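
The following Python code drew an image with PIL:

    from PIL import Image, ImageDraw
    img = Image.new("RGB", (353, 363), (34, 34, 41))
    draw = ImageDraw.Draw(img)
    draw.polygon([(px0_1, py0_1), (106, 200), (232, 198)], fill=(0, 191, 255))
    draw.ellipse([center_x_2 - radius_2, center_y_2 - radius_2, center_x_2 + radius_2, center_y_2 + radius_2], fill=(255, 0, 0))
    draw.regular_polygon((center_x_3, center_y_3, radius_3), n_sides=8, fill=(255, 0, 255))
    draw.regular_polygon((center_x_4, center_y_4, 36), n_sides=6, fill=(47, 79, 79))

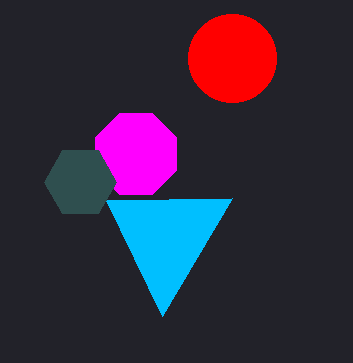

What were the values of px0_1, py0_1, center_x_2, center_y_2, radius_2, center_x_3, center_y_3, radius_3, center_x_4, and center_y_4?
px0_1 = 162; py0_1 = 316; center_x_2 = 232; center_y_2 = 58; radius_2 = 44; center_x_3 = 136; center_y_3 = 154; radius_3 = 44; center_x_4 = 80; center_y_4 = 182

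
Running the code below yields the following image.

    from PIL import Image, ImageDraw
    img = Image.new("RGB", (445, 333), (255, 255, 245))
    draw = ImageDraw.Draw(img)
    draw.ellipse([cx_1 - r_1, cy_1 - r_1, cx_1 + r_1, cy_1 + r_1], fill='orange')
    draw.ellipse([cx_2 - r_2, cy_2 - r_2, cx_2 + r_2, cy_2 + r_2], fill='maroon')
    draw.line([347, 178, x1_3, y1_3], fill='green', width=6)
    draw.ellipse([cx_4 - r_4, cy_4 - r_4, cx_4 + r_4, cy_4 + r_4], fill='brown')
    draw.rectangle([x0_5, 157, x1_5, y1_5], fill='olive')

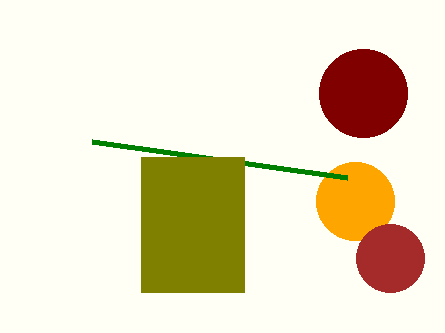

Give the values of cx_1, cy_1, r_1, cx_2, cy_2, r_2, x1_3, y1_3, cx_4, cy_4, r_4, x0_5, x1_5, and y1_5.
cx_1 = 355, cy_1 = 201, r_1 = 39, cx_2 = 363, cy_2 = 93, r_2 = 44, x1_3 = 92, y1_3 = 142, cx_4 = 390, cy_4 = 258, r_4 = 34, x0_5 = 141, x1_5 = 244, y1_5 = 292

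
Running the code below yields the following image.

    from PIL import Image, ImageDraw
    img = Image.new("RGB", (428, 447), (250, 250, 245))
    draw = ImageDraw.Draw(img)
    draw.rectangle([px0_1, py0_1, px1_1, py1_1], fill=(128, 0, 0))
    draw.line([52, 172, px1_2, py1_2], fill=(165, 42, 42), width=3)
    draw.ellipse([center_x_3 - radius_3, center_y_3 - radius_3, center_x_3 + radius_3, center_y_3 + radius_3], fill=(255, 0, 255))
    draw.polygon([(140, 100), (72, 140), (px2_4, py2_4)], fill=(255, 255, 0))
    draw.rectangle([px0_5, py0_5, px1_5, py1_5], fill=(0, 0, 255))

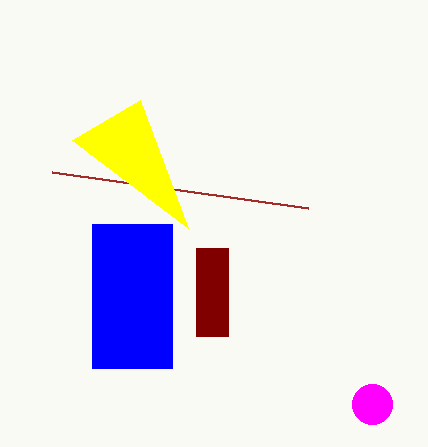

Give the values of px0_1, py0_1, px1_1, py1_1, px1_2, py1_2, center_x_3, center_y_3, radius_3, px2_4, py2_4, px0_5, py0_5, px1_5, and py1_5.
px0_1 = 196, py0_1 = 248, px1_1 = 228, py1_1 = 336, px1_2 = 308, py1_2 = 208, center_x_3 = 372, center_y_3 = 404, radius_3 = 20, px2_4 = 188, py2_4 = 228, px0_5 = 92, py0_5 = 224, px1_5 = 172, py1_5 = 368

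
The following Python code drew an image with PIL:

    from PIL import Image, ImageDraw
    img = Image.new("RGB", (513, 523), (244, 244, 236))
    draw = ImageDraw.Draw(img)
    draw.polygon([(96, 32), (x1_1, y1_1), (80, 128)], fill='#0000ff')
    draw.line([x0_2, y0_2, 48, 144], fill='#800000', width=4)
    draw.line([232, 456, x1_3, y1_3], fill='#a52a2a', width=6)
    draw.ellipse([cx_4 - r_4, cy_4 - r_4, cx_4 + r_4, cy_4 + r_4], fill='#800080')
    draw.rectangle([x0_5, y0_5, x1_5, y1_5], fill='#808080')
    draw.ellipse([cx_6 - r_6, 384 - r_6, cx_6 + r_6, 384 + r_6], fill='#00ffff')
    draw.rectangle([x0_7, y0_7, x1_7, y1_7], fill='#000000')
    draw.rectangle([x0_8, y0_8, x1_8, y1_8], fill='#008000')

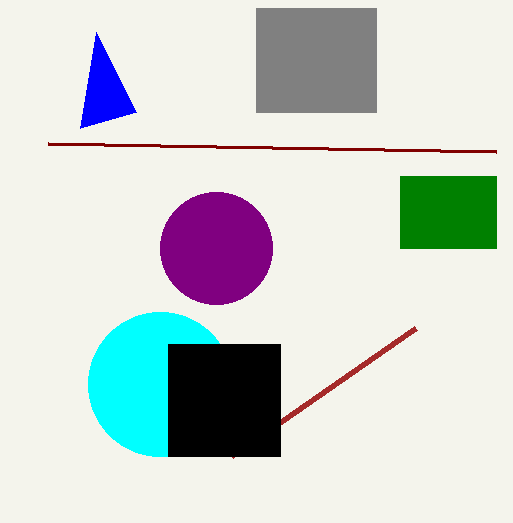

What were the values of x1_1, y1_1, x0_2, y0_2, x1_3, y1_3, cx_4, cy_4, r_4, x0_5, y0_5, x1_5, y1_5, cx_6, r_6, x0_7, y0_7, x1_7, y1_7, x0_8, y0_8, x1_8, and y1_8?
x1_1 = 136
y1_1 = 112
x0_2 = 496
y0_2 = 152
x1_3 = 416
y1_3 = 328
cx_4 = 216
cy_4 = 248
r_4 = 56
x0_5 = 256
y0_5 = 8
x1_5 = 376
y1_5 = 112
cx_6 = 160
r_6 = 72
x0_7 = 168
y0_7 = 344
x1_7 = 280
y1_7 = 456
x0_8 = 400
y0_8 = 176
x1_8 = 496
y1_8 = 248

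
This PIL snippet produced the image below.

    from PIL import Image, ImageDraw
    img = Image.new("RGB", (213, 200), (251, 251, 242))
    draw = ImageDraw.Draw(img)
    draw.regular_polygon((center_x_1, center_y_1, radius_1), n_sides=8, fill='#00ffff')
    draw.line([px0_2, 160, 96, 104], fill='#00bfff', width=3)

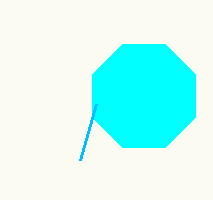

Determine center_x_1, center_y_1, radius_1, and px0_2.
center_x_1 = 144, center_y_1 = 96, radius_1 = 56, px0_2 = 80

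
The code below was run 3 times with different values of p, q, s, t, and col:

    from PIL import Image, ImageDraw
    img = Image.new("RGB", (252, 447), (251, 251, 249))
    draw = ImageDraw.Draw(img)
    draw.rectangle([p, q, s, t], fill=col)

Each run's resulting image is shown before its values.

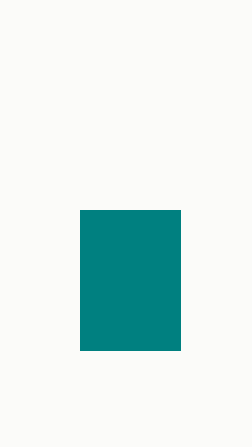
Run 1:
p = 80; q = 210; s = 180; t = 350; col = 'teal'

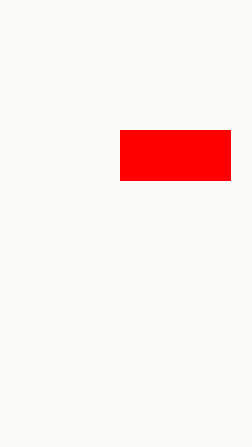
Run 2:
p = 120
q = 130
s = 230
t = 180
col = 'red'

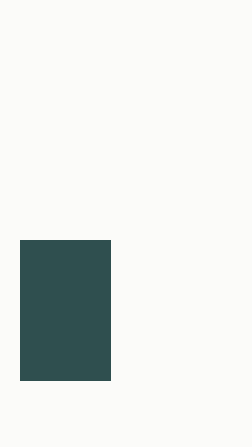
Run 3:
p = 20
q = 240
s = 110
t = 380
col = 'darkslategray'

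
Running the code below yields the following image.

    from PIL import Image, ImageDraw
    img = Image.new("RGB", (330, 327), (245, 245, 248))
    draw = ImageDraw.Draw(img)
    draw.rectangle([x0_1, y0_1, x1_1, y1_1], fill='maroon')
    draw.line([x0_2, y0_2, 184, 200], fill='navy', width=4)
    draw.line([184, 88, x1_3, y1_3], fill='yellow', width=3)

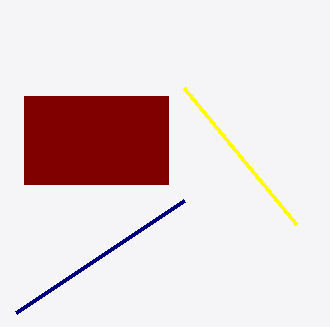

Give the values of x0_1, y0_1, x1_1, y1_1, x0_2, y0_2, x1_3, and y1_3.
x0_1 = 24
y0_1 = 96
x1_1 = 168
y1_1 = 184
x0_2 = 16
y0_2 = 312
x1_3 = 296
y1_3 = 224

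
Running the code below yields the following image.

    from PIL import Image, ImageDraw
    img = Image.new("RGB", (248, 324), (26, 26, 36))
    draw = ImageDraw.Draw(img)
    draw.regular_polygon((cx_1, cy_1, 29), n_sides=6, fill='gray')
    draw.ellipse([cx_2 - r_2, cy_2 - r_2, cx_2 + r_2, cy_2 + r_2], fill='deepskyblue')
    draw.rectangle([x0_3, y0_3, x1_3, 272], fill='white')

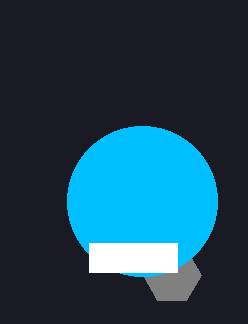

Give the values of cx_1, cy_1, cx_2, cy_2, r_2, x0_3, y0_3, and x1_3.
cx_1 = 172; cy_1 = 275; cx_2 = 142; cy_2 = 201; r_2 = 75; x0_3 = 89; y0_3 = 243; x1_3 = 177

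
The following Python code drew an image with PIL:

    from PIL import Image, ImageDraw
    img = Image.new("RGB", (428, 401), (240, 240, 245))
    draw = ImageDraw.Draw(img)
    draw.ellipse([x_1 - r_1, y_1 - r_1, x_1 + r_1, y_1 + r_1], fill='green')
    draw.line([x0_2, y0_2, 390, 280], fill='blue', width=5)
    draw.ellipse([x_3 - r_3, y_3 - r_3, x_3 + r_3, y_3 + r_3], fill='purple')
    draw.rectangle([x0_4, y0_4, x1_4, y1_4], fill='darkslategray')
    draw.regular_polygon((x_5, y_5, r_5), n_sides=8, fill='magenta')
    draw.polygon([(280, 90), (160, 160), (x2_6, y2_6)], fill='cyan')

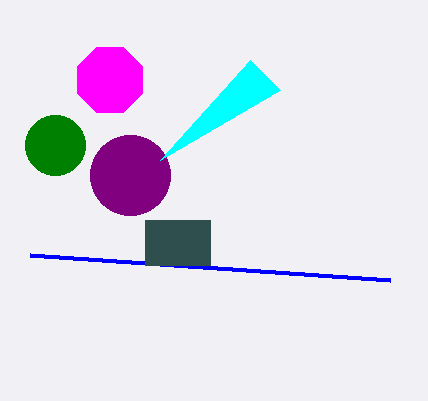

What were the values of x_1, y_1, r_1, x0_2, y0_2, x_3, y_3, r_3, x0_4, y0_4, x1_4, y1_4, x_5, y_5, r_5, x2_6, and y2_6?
x_1 = 55
y_1 = 145
r_1 = 30
x0_2 = 30
y0_2 = 255
x_3 = 130
y_3 = 175
r_3 = 40
x0_4 = 145
y0_4 = 220
x1_4 = 210
y1_4 = 265
x_5 = 110
y_5 = 80
r_5 = 35
x2_6 = 250
y2_6 = 60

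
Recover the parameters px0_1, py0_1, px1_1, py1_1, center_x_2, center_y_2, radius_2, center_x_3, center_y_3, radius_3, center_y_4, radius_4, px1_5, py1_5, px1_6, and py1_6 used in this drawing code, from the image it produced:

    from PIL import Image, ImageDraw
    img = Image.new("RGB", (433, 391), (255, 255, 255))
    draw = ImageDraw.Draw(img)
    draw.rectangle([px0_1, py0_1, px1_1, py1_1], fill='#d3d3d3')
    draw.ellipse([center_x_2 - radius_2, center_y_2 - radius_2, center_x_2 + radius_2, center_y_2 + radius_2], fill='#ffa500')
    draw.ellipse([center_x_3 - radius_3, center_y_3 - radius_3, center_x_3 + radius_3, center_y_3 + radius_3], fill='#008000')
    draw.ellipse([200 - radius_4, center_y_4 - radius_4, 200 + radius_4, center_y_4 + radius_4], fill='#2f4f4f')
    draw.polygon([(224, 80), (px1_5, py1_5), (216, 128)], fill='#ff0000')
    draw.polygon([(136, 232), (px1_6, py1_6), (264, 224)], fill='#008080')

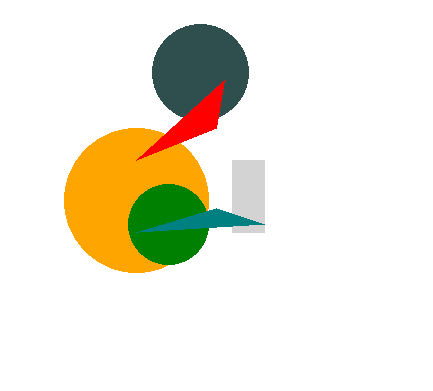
px0_1 = 232, py0_1 = 160, px1_1 = 264, py1_1 = 232, center_x_2 = 136, center_y_2 = 200, radius_2 = 72, center_x_3 = 168, center_y_3 = 224, radius_3 = 40, center_y_4 = 72, radius_4 = 48, px1_5 = 136, py1_5 = 160, px1_6 = 216, py1_6 = 208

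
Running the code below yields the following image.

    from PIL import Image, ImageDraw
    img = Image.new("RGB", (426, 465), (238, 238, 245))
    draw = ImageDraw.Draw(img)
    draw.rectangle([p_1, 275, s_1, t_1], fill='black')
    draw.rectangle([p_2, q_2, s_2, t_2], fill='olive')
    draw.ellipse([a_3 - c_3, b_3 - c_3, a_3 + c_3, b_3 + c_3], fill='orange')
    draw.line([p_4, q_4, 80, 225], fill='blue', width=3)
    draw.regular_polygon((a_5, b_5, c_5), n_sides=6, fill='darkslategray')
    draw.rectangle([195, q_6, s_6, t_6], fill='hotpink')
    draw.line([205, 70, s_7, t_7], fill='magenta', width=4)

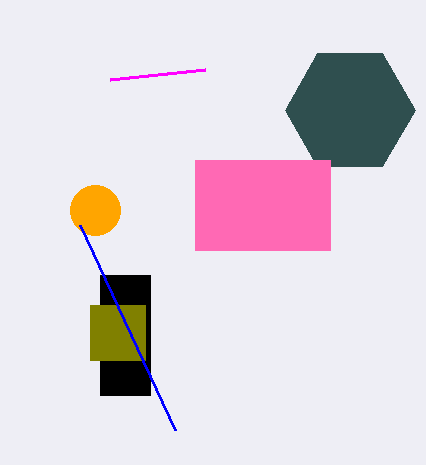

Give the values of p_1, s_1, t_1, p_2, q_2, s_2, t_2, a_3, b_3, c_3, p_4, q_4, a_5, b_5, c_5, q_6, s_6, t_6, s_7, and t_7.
p_1 = 100, s_1 = 150, t_1 = 395, p_2 = 90, q_2 = 305, s_2 = 145, t_2 = 360, a_3 = 95, b_3 = 210, c_3 = 25, p_4 = 175, q_4 = 430, a_5 = 350, b_5 = 110, c_5 = 65, q_6 = 160, s_6 = 330, t_6 = 250, s_7 = 110, t_7 = 80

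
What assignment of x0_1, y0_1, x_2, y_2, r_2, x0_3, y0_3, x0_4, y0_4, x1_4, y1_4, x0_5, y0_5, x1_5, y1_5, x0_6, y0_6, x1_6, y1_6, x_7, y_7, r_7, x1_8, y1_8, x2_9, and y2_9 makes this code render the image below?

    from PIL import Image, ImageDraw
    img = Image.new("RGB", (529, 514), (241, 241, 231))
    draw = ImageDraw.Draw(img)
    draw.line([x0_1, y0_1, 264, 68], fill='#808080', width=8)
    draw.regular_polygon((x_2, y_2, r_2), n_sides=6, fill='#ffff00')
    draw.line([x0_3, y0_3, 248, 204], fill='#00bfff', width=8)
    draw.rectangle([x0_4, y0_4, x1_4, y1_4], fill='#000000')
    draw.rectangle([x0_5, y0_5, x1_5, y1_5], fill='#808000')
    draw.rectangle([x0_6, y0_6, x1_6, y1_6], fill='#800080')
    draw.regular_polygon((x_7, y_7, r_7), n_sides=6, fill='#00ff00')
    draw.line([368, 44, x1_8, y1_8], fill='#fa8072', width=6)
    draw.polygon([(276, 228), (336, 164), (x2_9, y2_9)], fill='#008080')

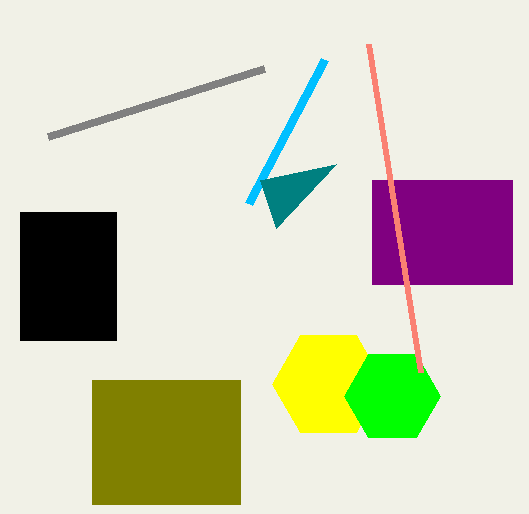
x0_1 = 48; y0_1 = 136; x_2 = 328; y_2 = 384; r_2 = 56; x0_3 = 324; y0_3 = 60; x0_4 = 20; y0_4 = 212; x1_4 = 116; y1_4 = 340; x0_5 = 92; y0_5 = 380; x1_5 = 240; y1_5 = 504; x0_6 = 372; y0_6 = 180; x1_6 = 512; y1_6 = 284; x_7 = 392; y_7 = 396; r_7 = 48; x1_8 = 420; y1_8 = 372; x2_9 = 260; y2_9 = 180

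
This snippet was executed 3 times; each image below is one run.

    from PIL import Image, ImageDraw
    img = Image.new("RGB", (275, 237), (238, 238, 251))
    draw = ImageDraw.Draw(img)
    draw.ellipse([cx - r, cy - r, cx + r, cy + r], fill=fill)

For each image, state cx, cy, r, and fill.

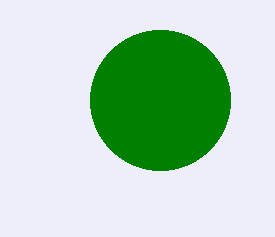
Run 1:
cx = 160
cy = 100
r = 70
fill = 'green'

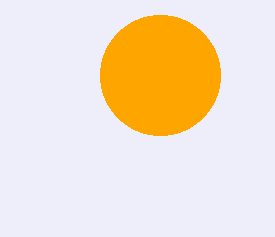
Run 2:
cx = 160, cy = 75, r = 60, fill = 'orange'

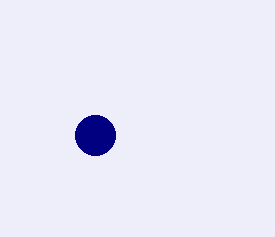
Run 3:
cx = 95, cy = 135, r = 20, fill = 'navy'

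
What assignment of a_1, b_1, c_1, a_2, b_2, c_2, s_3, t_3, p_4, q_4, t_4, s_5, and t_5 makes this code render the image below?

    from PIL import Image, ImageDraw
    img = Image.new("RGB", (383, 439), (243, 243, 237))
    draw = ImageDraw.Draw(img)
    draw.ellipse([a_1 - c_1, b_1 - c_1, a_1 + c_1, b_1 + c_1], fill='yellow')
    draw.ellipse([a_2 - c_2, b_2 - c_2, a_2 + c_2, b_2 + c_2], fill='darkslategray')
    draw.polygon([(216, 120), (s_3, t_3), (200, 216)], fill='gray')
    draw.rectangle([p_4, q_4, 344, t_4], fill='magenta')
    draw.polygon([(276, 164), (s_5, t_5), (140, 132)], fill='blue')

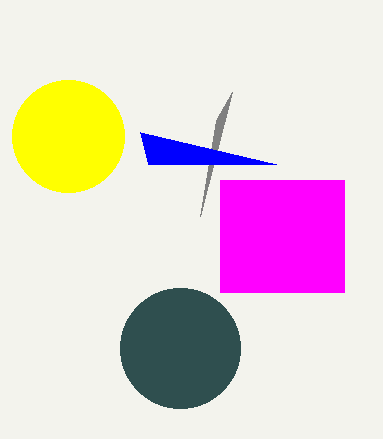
a_1 = 68
b_1 = 136
c_1 = 56
a_2 = 180
b_2 = 348
c_2 = 60
s_3 = 232
t_3 = 92
p_4 = 220
q_4 = 180
t_4 = 292
s_5 = 148
t_5 = 164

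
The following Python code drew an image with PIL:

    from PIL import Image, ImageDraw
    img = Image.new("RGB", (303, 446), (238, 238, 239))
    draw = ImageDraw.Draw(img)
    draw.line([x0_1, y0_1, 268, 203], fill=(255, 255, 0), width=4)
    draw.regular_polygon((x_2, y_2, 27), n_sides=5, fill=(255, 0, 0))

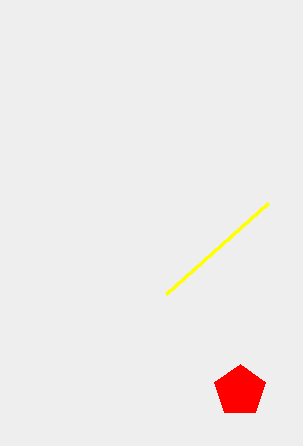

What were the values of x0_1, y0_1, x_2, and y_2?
x0_1 = 166
y0_1 = 294
x_2 = 240
y_2 = 391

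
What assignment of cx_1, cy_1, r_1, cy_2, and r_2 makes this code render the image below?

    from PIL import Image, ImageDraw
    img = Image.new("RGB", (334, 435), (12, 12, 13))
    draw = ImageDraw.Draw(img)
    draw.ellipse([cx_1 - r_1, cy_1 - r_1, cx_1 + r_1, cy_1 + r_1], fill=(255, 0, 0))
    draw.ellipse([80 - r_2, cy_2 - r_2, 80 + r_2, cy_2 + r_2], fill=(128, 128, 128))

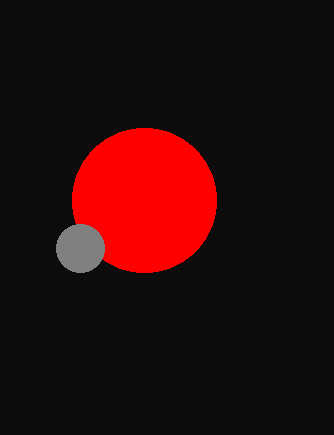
cx_1 = 144
cy_1 = 200
r_1 = 72
cy_2 = 248
r_2 = 24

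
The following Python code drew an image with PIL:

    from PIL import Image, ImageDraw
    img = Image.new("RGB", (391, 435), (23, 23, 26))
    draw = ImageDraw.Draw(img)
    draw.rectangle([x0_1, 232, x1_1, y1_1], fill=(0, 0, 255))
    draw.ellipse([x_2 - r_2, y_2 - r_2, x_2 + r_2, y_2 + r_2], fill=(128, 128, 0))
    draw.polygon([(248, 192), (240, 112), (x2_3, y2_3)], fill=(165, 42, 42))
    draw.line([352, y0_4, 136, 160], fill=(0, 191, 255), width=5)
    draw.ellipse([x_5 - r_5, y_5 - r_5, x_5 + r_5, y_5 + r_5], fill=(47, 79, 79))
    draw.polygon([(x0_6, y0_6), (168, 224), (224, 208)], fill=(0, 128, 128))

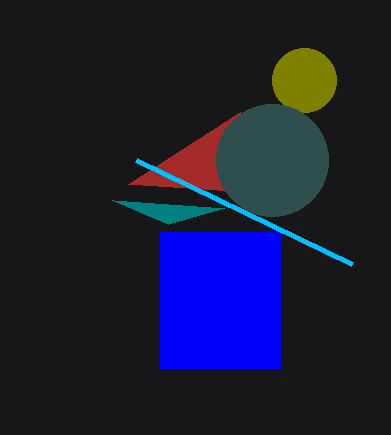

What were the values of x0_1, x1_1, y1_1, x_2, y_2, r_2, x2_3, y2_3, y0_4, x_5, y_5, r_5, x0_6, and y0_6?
x0_1 = 160, x1_1 = 280, y1_1 = 368, x_2 = 304, y_2 = 80, r_2 = 32, x2_3 = 128, y2_3 = 184, y0_4 = 264, x_5 = 272, y_5 = 160, r_5 = 56, x0_6 = 112, y0_6 = 200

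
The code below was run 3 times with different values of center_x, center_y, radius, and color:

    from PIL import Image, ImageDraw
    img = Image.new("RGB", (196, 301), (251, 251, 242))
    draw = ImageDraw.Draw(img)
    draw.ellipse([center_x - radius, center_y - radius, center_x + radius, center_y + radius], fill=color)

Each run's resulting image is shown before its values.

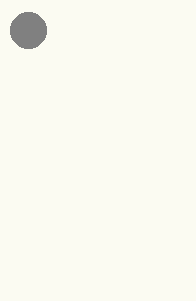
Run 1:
center_x = 28, center_y = 30, radius = 18, color = 'gray'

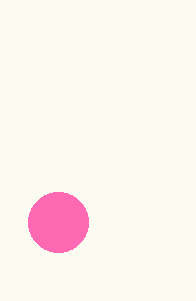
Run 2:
center_x = 58, center_y = 222, radius = 30, color = 'hotpink'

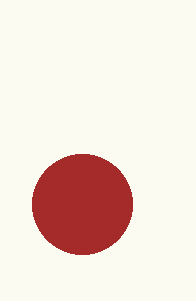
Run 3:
center_x = 82
center_y = 204
radius = 50
color = 'brown'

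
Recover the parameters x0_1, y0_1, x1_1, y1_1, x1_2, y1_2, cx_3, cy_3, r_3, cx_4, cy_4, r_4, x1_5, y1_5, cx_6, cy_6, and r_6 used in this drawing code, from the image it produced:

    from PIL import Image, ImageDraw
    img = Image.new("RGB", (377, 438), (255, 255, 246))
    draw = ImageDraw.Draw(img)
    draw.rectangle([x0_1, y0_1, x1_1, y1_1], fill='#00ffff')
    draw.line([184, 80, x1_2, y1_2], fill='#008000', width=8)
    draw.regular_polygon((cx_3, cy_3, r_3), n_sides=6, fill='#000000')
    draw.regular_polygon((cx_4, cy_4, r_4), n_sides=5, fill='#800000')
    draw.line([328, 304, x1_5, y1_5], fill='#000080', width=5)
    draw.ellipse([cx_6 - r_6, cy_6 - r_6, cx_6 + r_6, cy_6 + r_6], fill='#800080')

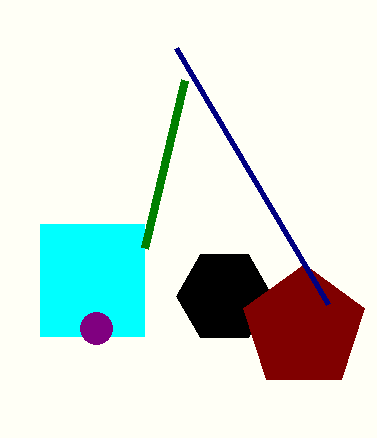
x0_1 = 40; y0_1 = 224; x1_1 = 144; y1_1 = 336; x1_2 = 144; y1_2 = 248; cx_3 = 224; cy_3 = 296; r_3 = 48; cx_4 = 304; cy_4 = 328; r_4 = 64; x1_5 = 176; y1_5 = 48; cx_6 = 96; cy_6 = 328; r_6 = 16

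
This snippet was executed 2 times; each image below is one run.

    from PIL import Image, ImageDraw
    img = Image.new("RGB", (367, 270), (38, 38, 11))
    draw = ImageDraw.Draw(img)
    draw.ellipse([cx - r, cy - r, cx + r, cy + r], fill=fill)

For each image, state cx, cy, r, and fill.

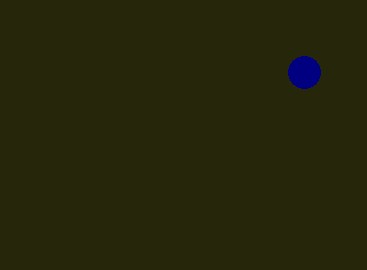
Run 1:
cx = 304, cy = 72, r = 16, fill = 'navy'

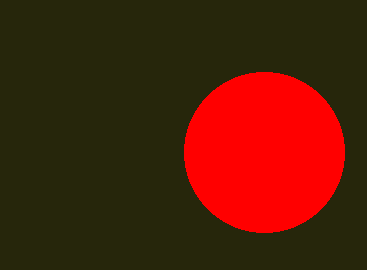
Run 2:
cx = 264, cy = 152, r = 80, fill = 'red'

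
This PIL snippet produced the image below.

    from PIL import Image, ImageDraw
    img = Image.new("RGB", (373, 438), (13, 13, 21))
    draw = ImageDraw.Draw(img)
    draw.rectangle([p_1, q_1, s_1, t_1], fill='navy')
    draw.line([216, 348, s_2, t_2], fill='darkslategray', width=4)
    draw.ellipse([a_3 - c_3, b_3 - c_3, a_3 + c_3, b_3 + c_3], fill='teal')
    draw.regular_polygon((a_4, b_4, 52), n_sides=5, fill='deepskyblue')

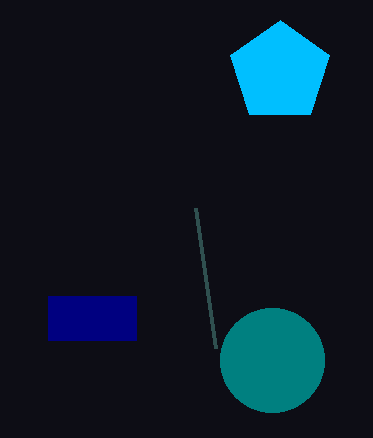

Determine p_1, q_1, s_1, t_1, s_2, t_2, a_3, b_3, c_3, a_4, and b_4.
p_1 = 48; q_1 = 296; s_1 = 136; t_1 = 340; s_2 = 196; t_2 = 208; a_3 = 272; b_3 = 360; c_3 = 52; a_4 = 280; b_4 = 72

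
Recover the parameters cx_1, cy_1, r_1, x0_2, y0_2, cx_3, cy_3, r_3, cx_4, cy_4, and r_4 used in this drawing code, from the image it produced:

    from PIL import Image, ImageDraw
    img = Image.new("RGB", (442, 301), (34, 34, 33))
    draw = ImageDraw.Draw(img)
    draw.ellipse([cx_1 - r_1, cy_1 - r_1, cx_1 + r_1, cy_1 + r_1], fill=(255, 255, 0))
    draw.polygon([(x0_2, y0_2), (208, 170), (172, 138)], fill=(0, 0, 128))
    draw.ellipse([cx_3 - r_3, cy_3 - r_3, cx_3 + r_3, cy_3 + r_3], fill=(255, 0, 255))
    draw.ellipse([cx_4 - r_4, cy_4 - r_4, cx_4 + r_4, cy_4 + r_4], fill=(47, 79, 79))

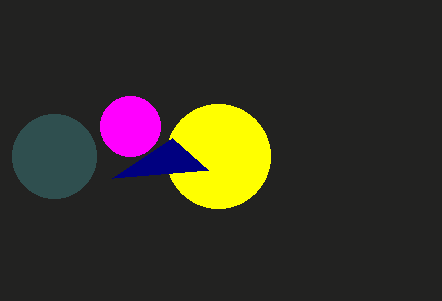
cx_1 = 218, cy_1 = 156, r_1 = 52, x0_2 = 112, y0_2 = 178, cx_3 = 130, cy_3 = 126, r_3 = 30, cx_4 = 54, cy_4 = 156, r_4 = 42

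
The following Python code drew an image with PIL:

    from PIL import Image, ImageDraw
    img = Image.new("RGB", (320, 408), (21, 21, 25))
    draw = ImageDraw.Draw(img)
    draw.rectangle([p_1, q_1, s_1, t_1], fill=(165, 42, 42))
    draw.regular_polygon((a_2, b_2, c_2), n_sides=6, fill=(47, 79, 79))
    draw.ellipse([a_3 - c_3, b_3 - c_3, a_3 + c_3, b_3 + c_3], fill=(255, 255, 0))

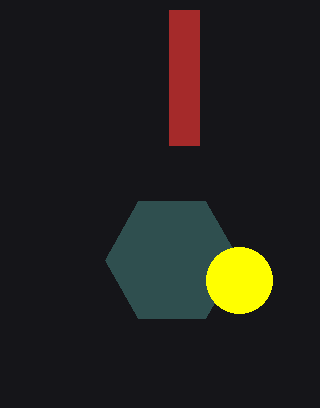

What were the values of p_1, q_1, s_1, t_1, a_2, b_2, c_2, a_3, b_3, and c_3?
p_1 = 169, q_1 = 10, s_1 = 199, t_1 = 145, a_2 = 172, b_2 = 260, c_2 = 67, a_3 = 239, b_3 = 280, c_3 = 33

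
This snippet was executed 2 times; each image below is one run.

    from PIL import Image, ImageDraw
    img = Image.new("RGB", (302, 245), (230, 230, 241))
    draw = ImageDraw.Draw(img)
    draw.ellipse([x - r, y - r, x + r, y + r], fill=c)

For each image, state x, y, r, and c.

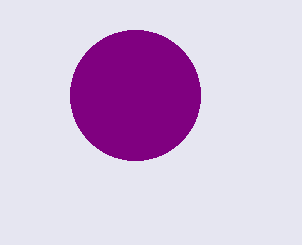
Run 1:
x = 135, y = 95, r = 65, c = 'purple'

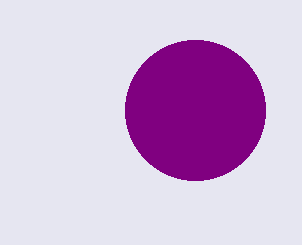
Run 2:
x = 195; y = 110; r = 70; c = 'purple'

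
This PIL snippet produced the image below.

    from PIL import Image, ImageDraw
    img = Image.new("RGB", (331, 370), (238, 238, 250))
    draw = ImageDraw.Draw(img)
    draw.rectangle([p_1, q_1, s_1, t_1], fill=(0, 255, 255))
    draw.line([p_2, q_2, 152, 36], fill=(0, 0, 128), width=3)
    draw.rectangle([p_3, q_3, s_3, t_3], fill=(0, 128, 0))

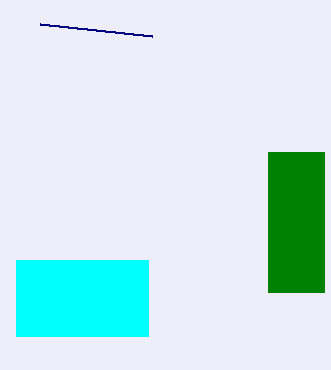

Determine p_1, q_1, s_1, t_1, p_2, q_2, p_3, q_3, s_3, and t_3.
p_1 = 16; q_1 = 260; s_1 = 148; t_1 = 336; p_2 = 40; q_2 = 24; p_3 = 268; q_3 = 152; s_3 = 324; t_3 = 292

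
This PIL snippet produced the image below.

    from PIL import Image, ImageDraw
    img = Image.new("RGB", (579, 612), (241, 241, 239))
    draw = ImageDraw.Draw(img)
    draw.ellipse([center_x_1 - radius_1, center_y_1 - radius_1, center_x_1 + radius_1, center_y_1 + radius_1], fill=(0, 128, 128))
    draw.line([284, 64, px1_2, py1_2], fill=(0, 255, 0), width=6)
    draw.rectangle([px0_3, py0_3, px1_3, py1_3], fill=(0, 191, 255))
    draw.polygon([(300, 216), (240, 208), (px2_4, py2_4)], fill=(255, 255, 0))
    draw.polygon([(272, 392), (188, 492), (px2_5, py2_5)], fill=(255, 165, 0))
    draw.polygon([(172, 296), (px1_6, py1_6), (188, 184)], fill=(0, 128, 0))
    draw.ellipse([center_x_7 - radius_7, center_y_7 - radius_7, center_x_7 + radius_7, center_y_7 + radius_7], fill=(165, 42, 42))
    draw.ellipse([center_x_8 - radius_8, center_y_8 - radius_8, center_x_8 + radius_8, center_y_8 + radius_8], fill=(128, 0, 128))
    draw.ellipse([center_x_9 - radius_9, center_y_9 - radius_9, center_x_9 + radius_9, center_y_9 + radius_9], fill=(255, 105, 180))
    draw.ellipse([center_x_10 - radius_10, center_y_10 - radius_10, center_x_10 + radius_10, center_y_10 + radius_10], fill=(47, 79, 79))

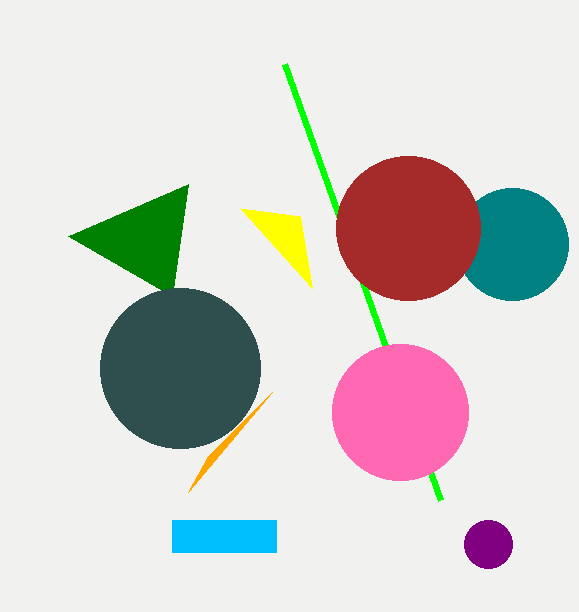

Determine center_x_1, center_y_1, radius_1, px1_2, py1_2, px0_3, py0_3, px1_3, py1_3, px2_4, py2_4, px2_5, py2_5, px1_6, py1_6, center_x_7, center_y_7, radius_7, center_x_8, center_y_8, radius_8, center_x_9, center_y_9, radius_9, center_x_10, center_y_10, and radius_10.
center_x_1 = 512, center_y_1 = 244, radius_1 = 56, px1_2 = 440, py1_2 = 500, px0_3 = 172, py0_3 = 520, px1_3 = 276, py1_3 = 552, px2_4 = 312, py2_4 = 288, px2_5 = 208, py2_5 = 456, px1_6 = 68, py1_6 = 236, center_x_7 = 408, center_y_7 = 228, radius_7 = 72, center_x_8 = 488, center_y_8 = 544, radius_8 = 24, center_x_9 = 400, center_y_9 = 412, radius_9 = 68, center_x_10 = 180, center_y_10 = 368, radius_10 = 80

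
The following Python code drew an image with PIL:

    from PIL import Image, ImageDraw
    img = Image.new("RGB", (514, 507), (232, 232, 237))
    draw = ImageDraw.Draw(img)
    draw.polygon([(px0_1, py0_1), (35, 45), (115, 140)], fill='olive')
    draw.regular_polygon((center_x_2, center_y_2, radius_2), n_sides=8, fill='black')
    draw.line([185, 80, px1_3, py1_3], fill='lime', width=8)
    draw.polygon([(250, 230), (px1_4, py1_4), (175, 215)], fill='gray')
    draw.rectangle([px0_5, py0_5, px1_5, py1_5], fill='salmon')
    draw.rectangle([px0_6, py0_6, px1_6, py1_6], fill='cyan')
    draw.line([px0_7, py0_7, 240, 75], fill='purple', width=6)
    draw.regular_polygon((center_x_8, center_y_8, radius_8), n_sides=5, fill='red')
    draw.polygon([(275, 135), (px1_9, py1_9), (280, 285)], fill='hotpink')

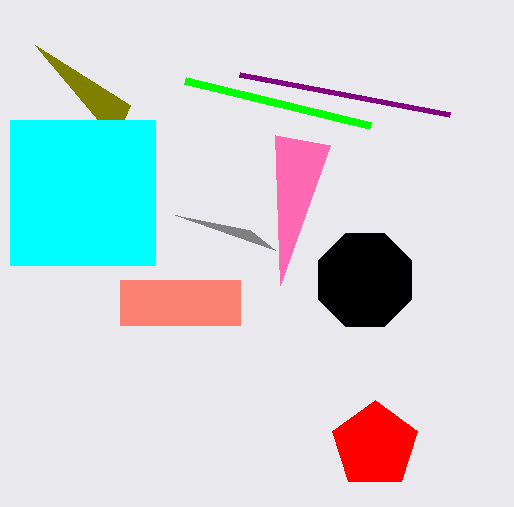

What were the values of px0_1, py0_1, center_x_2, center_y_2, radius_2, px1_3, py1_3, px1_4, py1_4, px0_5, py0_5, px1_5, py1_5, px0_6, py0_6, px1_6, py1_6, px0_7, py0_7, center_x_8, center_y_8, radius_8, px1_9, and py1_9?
px0_1 = 130
py0_1 = 105
center_x_2 = 365
center_y_2 = 280
radius_2 = 50
px1_3 = 370
py1_3 = 125
px1_4 = 275
py1_4 = 250
px0_5 = 120
py0_5 = 280
px1_5 = 240
py1_5 = 325
px0_6 = 10
py0_6 = 120
px1_6 = 155
py1_6 = 265
px0_7 = 450
py0_7 = 115
center_x_8 = 375
center_y_8 = 445
radius_8 = 45
px1_9 = 330
py1_9 = 145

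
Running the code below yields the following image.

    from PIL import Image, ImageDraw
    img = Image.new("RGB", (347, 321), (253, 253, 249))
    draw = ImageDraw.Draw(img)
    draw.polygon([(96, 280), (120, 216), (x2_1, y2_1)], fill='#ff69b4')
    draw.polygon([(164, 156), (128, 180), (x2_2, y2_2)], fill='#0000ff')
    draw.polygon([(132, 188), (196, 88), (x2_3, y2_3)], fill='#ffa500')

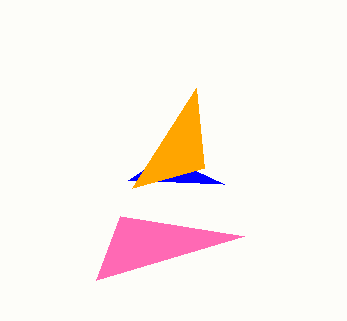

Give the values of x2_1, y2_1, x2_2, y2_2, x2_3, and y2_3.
x2_1 = 244, y2_1 = 236, x2_2 = 224, y2_2 = 184, x2_3 = 204, y2_3 = 168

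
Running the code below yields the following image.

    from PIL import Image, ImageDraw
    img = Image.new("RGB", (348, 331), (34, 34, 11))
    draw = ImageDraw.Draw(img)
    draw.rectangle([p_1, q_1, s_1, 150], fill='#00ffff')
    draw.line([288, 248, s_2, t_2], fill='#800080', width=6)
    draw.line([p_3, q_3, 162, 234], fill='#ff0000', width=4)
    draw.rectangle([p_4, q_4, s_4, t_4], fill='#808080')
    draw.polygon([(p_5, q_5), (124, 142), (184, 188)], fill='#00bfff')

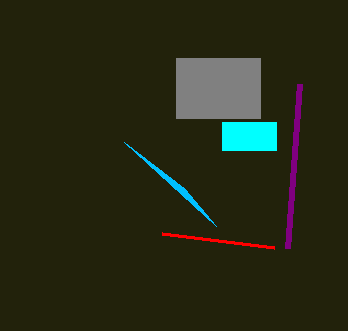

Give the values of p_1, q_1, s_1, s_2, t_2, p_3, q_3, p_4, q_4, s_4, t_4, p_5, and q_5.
p_1 = 222; q_1 = 122; s_1 = 276; s_2 = 300; t_2 = 84; p_3 = 274; q_3 = 248; p_4 = 176; q_4 = 58; s_4 = 260; t_4 = 118; p_5 = 216; q_5 = 226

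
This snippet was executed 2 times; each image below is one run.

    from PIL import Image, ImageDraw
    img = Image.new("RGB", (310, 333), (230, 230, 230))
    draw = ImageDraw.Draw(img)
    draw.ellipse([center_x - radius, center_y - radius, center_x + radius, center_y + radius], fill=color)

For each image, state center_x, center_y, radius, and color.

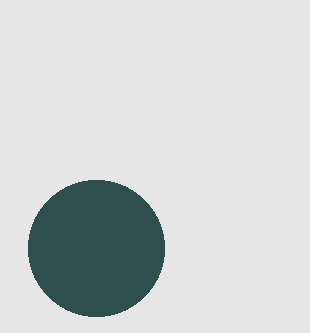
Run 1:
center_x = 96; center_y = 248; radius = 68; color = 'darkslategray'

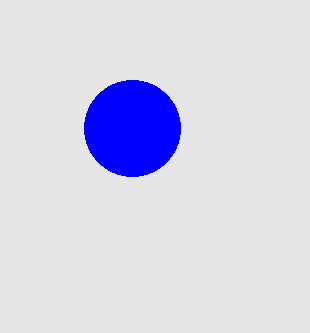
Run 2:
center_x = 132; center_y = 128; radius = 48; color = 'blue'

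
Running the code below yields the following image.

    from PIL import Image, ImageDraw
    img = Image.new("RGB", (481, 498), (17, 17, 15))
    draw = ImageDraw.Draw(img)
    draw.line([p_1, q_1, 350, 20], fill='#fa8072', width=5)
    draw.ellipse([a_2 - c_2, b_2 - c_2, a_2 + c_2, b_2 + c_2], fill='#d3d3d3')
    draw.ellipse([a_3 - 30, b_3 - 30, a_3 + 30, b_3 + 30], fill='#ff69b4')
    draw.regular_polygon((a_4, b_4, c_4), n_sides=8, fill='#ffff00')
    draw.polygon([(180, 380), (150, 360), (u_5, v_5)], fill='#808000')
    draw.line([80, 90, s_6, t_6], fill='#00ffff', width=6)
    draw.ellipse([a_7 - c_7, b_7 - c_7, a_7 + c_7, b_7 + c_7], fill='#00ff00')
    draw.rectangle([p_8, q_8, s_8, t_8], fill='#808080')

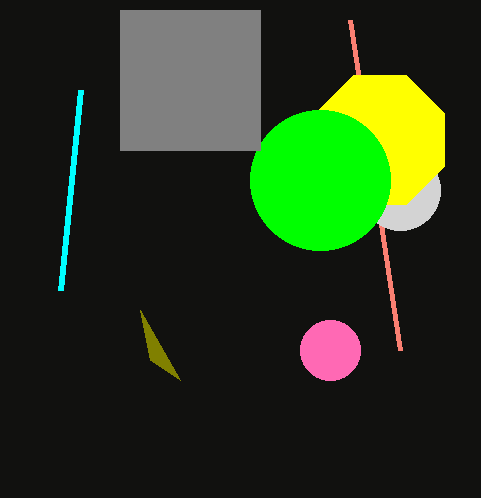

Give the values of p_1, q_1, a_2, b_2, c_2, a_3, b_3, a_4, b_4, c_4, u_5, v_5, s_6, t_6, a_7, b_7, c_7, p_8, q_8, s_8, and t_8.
p_1 = 400; q_1 = 350; a_2 = 400; b_2 = 190; c_2 = 40; a_3 = 330; b_3 = 350; a_4 = 380; b_4 = 140; c_4 = 70; u_5 = 140; v_5 = 310; s_6 = 60; t_6 = 290; a_7 = 320; b_7 = 180; c_7 = 70; p_8 = 120; q_8 = 10; s_8 = 260; t_8 = 150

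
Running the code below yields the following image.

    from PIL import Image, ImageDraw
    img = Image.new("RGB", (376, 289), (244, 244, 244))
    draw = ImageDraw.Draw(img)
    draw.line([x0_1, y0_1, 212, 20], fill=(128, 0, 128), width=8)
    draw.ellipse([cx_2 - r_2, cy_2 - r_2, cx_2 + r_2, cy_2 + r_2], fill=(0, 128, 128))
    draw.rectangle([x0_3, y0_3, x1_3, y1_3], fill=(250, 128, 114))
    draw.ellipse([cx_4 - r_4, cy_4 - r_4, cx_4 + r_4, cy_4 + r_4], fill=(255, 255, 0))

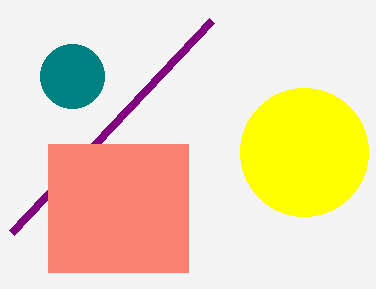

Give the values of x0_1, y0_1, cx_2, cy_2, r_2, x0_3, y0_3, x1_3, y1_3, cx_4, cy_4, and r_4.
x0_1 = 12; y0_1 = 232; cx_2 = 72; cy_2 = 76; r_2 = 32; x0_3 = 48; y0_3 = 144; x1_3 = 188; y1_3 = 272; cx_4 = 304; cy_4 = 152; r_4 = 64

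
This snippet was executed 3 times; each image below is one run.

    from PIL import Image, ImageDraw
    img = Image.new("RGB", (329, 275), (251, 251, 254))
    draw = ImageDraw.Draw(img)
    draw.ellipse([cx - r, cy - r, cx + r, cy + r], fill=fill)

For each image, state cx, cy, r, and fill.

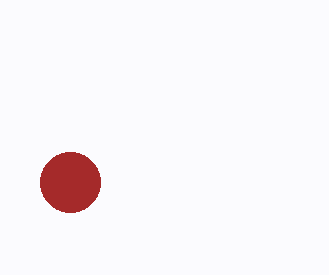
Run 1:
cx = 70
cy = 182
r = 30
fill = 'brown'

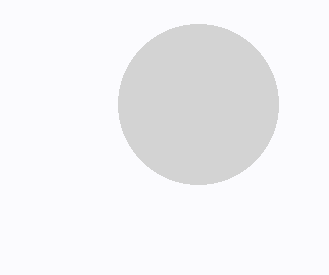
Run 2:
cx = 198, cy = 104, r = 80, fill = 'lightgray'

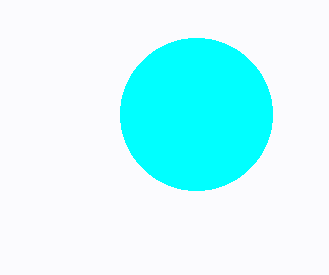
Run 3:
cx = 196
cy = 114
r = 76
fill = 'cyan'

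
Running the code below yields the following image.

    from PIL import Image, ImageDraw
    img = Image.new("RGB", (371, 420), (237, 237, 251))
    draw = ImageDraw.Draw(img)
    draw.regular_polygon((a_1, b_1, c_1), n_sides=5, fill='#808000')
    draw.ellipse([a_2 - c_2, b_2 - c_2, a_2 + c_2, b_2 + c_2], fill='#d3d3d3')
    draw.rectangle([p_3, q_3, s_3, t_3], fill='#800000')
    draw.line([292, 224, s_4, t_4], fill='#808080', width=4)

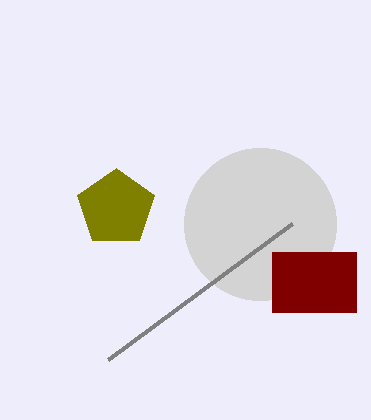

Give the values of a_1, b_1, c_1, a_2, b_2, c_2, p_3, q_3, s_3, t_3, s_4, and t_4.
a_1 = 116; b_1 = 208; c_1 = 40; a_2 = 260; b_2 = 224; c_2 = 76; p_3 = 272; q_3 = 252; s_3 = 356; t_3 = 312; s_4 = 108; t_4 = 360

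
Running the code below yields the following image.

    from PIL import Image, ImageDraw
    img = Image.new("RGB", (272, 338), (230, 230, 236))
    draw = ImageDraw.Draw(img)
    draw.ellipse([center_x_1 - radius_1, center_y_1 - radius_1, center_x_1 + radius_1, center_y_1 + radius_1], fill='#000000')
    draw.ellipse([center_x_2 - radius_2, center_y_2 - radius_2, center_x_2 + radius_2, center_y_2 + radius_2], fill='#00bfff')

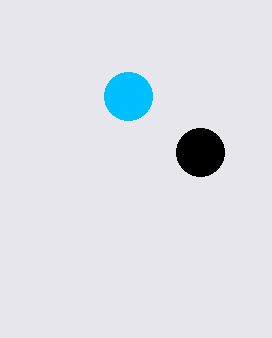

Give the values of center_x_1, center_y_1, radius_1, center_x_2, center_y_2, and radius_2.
center_x_1 = 200
center_y_1 = 152
radius_1 = 24
center_x_2 = 128
center_y_2 = 96
radius_2 = 24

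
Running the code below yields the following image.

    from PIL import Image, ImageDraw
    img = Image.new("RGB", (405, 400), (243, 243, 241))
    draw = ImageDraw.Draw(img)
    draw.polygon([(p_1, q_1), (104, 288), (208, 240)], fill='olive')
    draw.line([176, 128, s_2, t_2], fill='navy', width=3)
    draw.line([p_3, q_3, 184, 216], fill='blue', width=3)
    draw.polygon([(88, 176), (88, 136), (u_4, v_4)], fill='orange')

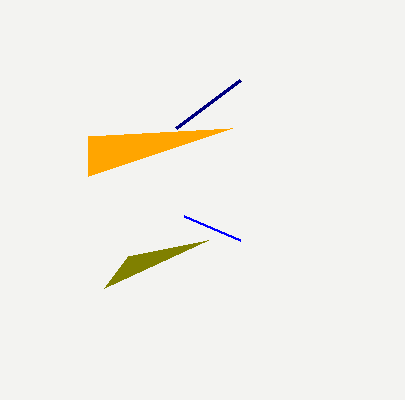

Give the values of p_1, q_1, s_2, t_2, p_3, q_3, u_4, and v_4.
p_1 = 128
q_1 = 256
s_2 = 240
t_2 = 80
p_3 = 240
q_3 = 240
u_4 = 232
v_4 = 128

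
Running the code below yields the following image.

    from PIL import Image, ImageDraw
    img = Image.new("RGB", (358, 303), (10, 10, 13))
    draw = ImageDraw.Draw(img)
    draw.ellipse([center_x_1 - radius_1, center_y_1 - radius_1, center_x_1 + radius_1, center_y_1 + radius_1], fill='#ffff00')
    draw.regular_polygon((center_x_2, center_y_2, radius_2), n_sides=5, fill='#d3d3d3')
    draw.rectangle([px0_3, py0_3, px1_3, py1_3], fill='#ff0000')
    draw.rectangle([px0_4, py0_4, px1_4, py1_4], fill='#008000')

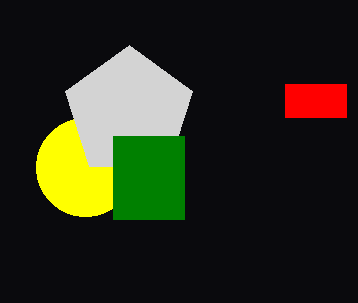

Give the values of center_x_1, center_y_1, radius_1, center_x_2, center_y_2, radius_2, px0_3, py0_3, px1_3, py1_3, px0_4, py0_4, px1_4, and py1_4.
center_x_1 = 85
center_y_1 = 167
radius_1 = 49
center_x_2 = 129
center_y_2 = 112
radius_2 = 67
px0_3 = 285
py0_3 = 84
px1_3 = 346
py1_3 = 117
px0_4 = 113
py0_4 = 136
px1_4 = 184
py1_4 = 219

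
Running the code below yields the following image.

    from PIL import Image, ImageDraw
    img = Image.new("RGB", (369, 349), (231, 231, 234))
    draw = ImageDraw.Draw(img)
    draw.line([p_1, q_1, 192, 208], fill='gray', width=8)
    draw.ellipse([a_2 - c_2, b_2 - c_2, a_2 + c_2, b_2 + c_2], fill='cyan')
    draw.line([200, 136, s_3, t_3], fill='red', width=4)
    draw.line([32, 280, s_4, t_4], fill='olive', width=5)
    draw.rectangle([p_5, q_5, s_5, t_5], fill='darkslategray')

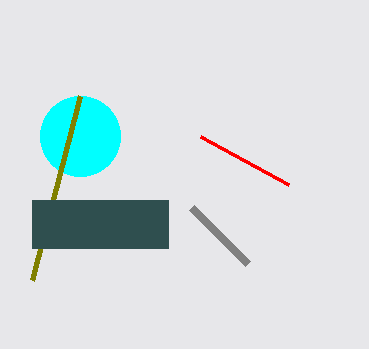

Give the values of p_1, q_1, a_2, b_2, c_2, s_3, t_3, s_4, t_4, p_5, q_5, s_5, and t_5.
p_1 = 248
q_1 = 264
a_2 = 80
b_2 = 136
c_2 = 40
s_3 = 288
t_3 = 184
s_4 = 80
t_4 = 96
p_5 = 32
q_5 = 200
s_5 = 168
t_5 = 248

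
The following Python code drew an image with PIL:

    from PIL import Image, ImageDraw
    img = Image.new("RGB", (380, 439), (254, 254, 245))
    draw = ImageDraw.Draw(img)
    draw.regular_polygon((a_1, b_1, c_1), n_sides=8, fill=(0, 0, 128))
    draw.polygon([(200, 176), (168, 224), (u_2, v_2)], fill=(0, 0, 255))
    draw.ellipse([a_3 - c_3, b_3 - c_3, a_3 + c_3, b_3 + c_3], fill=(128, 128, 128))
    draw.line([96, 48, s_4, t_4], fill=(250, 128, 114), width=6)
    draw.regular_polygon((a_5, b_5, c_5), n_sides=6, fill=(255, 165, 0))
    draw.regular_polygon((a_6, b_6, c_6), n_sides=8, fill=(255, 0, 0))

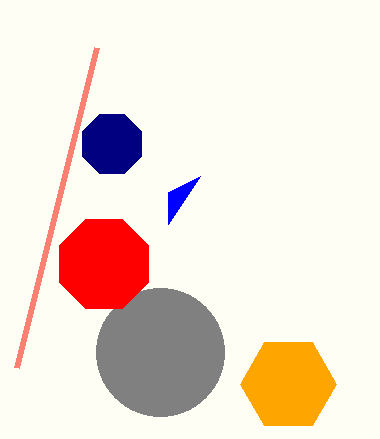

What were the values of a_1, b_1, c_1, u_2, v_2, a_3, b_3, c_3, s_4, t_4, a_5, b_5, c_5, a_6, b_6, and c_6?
a_1 = 112
b_1 = 144
c_1 = 32
u_2 = 168
v_2 = 192
a_3 = 160
b_3 = 352
c_3 = 64
s_4 = 16
t_4 = 368
a_5 = 288
b_5 = 384
c_5 = 48
a_6 = 104
b_6 = 264
c_6 = 48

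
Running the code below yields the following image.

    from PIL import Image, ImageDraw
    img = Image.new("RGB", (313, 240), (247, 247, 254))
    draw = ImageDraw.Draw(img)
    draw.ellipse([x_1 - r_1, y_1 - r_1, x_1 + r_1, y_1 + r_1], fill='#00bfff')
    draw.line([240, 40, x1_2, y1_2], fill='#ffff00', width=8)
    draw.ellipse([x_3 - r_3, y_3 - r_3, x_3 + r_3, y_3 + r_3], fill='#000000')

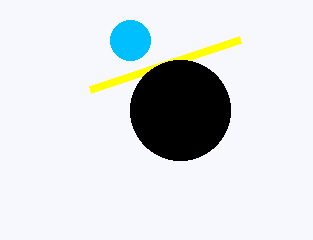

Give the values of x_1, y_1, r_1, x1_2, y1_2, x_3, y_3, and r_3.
x_1 = 130, y_1 = 40, r_1 = 20, x1_2 = 90, y1_2 = 90, x_3 = 180, y_3 = 110, r_3 = 50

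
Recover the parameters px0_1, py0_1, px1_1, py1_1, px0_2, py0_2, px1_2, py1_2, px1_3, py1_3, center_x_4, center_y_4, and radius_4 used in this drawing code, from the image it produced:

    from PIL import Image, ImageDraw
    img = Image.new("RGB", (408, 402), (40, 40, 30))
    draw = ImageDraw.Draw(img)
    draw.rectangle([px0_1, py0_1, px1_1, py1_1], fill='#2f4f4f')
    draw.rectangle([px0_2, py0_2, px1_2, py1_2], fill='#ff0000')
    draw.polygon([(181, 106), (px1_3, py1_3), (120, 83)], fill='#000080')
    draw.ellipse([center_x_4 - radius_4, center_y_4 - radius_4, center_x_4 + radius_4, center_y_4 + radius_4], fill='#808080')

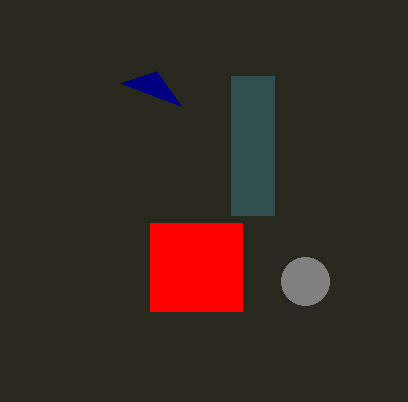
px0_1 = 231, py0_1 = 76, px1_1 = 274, py1_1 = 215, px0_2 = 150, py0_2 = 223, px1_2 = 242, py1_2 = 311, px1_3 = 156, py1_3 = 71, center_x_4 = 305, center_y_4 = 281, radius_4 = 24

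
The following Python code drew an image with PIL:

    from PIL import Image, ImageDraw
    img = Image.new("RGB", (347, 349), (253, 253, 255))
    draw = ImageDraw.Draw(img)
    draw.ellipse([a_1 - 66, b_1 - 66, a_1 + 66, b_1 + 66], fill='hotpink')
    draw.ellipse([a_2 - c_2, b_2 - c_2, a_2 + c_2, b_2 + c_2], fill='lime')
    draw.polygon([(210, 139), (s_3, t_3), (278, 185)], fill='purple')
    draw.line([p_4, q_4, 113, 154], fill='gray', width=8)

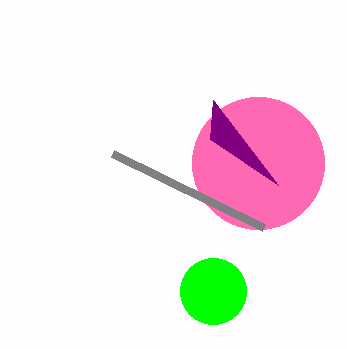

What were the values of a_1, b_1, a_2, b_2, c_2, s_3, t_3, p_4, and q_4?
a_1 = 258, b_1 = 163, a_2 = 213, b_2 = 291, c_2 = 33, s_3 = 213, t_3 = 100, p_4 = 264, q_4 = 228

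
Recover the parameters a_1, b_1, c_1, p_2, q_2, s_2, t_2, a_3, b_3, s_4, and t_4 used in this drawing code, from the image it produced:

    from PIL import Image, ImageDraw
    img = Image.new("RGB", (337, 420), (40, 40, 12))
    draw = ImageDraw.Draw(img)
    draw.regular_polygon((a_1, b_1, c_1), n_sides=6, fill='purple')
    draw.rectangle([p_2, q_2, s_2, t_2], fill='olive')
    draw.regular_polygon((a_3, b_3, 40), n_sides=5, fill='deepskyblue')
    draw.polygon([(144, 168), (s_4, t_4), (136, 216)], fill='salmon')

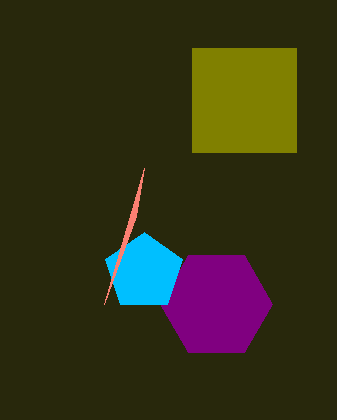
a_1 = 216
b_1 = 304
c_1 = 56
p_2 = 192
q_2 = 48
s_2 = 296
t_2 = 152
a_3 = 144
b_3 = 272
s_4 = 104
t_4 = 304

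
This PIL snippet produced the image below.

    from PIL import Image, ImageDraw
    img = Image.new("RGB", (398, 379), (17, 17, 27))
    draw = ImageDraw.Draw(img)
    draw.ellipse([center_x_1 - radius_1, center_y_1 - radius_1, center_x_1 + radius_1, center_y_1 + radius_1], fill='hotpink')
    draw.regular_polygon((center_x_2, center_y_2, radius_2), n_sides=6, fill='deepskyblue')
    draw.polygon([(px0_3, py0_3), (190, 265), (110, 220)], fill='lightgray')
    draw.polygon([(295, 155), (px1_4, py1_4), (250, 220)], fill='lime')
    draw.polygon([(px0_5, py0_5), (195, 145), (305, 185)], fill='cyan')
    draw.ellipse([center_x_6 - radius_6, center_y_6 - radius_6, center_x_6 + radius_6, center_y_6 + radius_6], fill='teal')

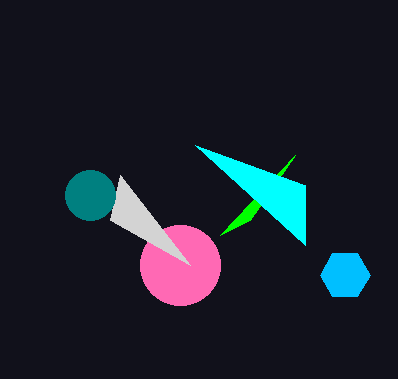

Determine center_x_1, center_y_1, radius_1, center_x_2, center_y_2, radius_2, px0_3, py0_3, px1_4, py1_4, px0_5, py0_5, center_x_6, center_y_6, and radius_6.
center_x_1 = 180
center_y_1 = 265
radius_1 = 40
center_x_2 = 345
center_y_2 = 275
radius_2 = 25
px0_3 = 120
py0_3 = 175
px1_4 = 220
py1_4 = 235
px0_5 = 305
py0_5 = 245
center_x_6 = 90
center_y_6 = 195
radius_6 = 25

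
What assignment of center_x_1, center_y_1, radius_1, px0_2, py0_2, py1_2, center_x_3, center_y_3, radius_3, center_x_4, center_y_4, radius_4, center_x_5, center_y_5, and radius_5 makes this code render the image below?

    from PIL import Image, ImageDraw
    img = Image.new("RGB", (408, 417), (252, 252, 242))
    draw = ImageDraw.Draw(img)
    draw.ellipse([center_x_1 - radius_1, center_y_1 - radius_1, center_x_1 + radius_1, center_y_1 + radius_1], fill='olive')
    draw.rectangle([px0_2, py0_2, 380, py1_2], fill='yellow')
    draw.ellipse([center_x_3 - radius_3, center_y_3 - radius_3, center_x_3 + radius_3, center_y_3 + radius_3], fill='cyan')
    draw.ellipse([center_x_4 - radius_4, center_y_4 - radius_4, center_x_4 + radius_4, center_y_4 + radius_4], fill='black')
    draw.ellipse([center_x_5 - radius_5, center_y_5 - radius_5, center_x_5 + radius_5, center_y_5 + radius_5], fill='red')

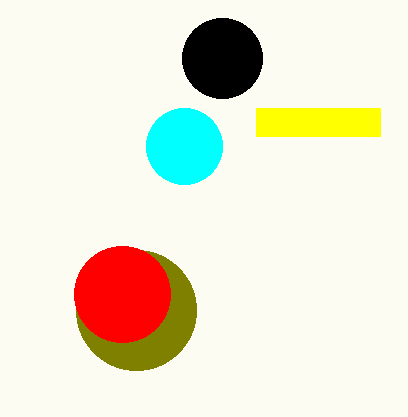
center_x_1 = 136
center_y_1 = 310
radius_1 = 60
px0_2 = 256
py0_2 = 108
py1_2 = 136
center_x_3 = 184
center_y_3 = 146
radius_3 = 38
center_x_4 = 222
center_y_4 = 58
radius_4 = 40
center_x_5 = 122
center_y_5 = 294
radius_5 = 48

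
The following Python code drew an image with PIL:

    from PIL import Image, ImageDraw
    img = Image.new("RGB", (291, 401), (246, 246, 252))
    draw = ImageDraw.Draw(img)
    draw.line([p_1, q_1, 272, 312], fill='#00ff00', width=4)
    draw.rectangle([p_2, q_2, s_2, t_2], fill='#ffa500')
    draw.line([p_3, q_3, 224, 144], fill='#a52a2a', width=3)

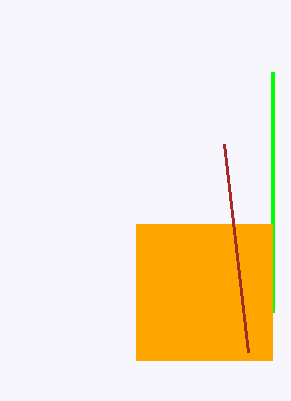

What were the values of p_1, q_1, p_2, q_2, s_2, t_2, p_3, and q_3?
p_1 = 272
q_1 = 72
p_2 = 136
q_2 = 224
s_2 = 272
t_2 = 360
p_3 = 248
q_3 = 352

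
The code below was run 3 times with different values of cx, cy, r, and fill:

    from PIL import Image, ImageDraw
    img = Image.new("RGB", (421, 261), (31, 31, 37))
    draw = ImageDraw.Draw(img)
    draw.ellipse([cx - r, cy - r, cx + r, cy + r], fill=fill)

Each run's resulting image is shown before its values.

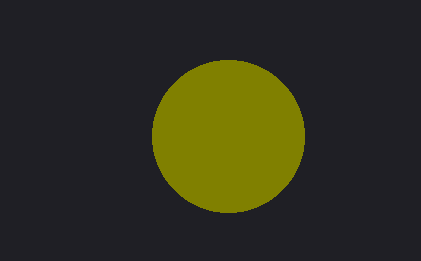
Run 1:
cx = 228; cy = 136; r = 76; fill = 'olive'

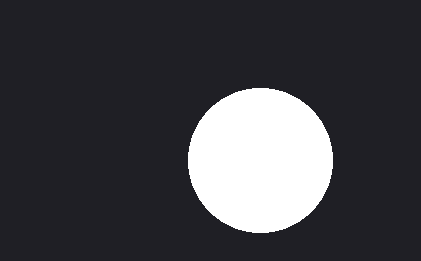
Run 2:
cx = 260, cy = 160, r = 72, fill = 'white'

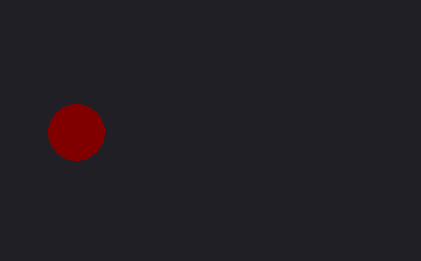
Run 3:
cx = 76
cy = 132
r = 28
fill = 'maroon'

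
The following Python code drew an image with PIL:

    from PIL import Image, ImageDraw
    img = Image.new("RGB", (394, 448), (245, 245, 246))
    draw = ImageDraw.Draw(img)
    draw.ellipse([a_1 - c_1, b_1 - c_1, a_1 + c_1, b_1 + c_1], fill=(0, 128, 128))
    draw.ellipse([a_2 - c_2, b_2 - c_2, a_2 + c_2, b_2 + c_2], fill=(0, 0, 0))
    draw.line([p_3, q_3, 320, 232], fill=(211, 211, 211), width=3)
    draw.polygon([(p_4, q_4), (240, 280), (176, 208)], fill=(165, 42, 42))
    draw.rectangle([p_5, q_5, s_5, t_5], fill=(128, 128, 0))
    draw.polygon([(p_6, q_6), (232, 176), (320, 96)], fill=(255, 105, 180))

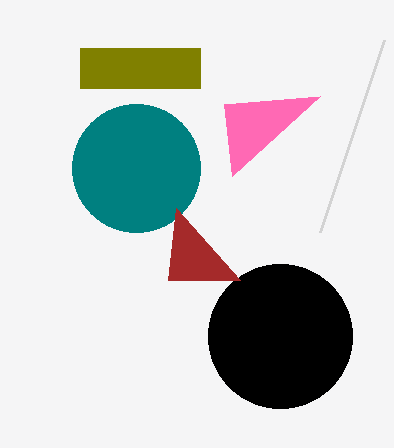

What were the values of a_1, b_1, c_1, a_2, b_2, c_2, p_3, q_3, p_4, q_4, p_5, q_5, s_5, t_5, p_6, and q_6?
a_1 = 136, b_1 = 168, c_1 = 64, a_2 = 280, b_2 = 336, c_2 = 72, p_3 = 384, q_3 = 40, p_4 = 168, q_4 = 280, p_5 = 80, q_5 = 48, s_5 = 200, t_5 = 88, p_6 = 224, q_6 = 104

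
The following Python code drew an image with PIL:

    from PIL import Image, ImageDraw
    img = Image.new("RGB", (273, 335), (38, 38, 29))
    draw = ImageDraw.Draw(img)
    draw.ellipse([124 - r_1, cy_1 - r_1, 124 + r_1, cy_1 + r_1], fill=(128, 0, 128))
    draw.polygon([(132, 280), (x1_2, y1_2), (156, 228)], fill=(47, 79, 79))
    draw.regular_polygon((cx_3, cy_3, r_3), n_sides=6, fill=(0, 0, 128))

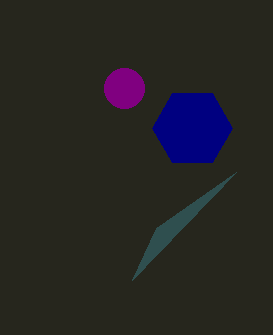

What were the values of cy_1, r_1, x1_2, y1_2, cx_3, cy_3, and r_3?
cy_1 = 88, r_1 = 20, x1_2 = 236, y1_2 = 172, cx_3 = 192, cy_3 = 128, r_3 = 40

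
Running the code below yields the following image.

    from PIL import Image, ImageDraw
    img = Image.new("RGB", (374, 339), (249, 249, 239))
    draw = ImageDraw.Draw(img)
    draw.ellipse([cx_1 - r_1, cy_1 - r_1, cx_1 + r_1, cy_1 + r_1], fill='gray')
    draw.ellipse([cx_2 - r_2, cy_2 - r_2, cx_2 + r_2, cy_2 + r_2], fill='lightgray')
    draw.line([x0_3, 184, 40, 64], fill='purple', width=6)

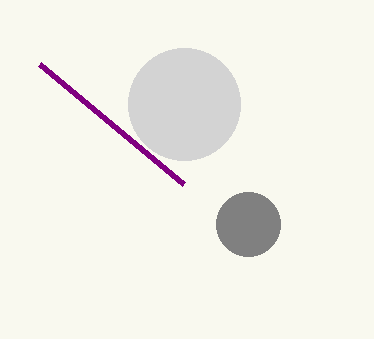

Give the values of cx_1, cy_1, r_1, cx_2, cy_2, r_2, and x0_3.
cx_1 = 248; cy_1 = 224; r_1 = 32; cx_2 = 184; cy_2 = 104; r_2 = 56; x0_3 = 184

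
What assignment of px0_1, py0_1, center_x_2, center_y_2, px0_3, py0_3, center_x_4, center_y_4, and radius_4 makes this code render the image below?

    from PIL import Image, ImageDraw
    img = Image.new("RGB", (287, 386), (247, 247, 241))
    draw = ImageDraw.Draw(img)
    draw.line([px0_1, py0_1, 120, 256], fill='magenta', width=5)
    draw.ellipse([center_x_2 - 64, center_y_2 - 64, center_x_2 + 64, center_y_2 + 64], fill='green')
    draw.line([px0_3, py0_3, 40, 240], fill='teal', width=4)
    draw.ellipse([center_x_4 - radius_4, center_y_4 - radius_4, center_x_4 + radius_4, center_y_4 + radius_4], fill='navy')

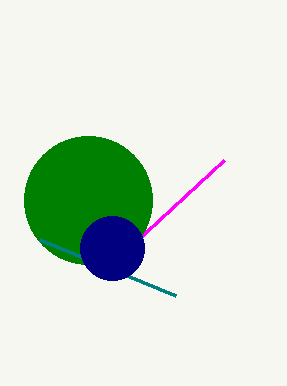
px0_1 = 224; py0_1 = 160; center_x_2 = 88; center_y_2 = 200; px0_3 = 176; py0_3 = 296; center_x_4 = 112; center_y_4 = 248; radius_4 = 32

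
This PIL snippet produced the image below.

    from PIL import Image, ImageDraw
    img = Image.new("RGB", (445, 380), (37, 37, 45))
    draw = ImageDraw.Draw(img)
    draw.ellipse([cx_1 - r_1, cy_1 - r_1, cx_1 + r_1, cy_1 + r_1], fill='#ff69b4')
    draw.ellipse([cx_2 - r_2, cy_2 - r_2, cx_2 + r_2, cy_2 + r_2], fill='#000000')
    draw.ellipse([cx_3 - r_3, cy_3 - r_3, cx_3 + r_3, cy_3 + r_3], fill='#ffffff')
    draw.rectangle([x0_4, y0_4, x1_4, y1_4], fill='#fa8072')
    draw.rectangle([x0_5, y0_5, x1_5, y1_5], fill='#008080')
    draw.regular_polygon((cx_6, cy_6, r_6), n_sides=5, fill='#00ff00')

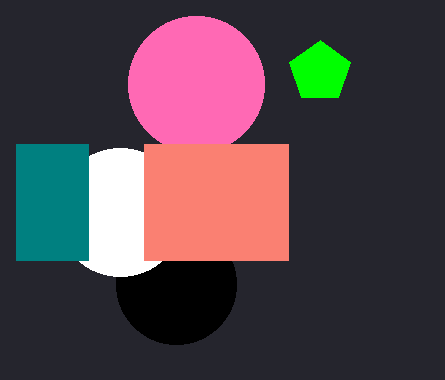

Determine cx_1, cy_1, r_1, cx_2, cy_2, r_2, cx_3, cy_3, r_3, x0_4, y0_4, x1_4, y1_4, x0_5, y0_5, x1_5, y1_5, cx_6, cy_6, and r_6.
cx_1 = 196
cy_1 = 84
r_1 = 68
cx_2 = 176
cy_2 = 284
r_2 = 60
cx_3 = 120
cy_3 = 212
r_3 = 64
x0_4 = 144
y0_4 = 144
x1_4 = 288
y1_4 = 260
x0_5 = 16
y0_5 = 144
x1_5 = 88
y1_5 = 260
cx_6 = 320
cy_6 = 72
r_6 = 32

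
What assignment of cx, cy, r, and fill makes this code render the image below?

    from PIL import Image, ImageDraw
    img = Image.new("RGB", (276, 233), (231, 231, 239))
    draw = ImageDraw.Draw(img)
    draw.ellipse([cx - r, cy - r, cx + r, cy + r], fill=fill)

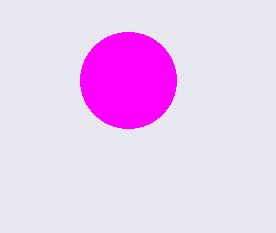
cx = 128, cy = 80, r = 48, fill = 'magenta'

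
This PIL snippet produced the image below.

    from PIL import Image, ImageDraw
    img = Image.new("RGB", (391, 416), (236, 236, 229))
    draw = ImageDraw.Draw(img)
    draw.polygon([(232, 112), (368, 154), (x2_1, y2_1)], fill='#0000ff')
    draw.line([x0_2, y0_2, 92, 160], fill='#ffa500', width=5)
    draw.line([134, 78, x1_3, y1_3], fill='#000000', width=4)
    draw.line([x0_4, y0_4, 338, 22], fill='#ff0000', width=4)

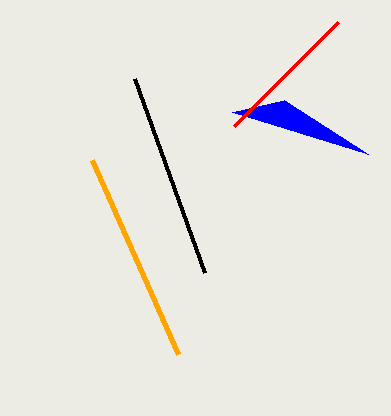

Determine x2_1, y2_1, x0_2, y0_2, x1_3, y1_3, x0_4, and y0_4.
x2_1 = 284, y2_1 = 100, x0_2 = 178, y0_2 = 354, x1_3 = 204, y1_3 = 272, x0_4 = 234, y0_4 = 126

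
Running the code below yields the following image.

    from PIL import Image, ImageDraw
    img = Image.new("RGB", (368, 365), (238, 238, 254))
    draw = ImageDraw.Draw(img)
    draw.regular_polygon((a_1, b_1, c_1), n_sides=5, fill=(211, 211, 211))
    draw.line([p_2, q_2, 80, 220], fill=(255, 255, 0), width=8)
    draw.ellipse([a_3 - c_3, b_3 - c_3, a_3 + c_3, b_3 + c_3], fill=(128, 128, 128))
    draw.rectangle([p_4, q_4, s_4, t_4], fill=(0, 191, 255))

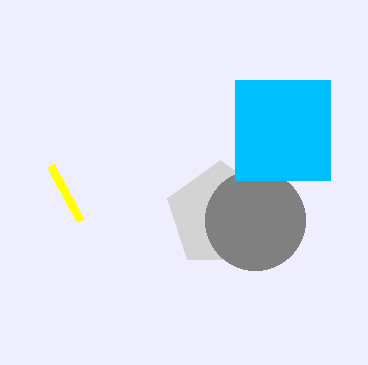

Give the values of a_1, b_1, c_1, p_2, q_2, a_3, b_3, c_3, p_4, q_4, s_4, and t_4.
a_1 = 220; b_1 = 215; c_1 = 55; p_2 = 50; q_2 = 165; a_3 = 255; b_3 = 220; c_3 = 50; p_4 = 235; q_4 = 80; s_4 = 330; t_4 = 180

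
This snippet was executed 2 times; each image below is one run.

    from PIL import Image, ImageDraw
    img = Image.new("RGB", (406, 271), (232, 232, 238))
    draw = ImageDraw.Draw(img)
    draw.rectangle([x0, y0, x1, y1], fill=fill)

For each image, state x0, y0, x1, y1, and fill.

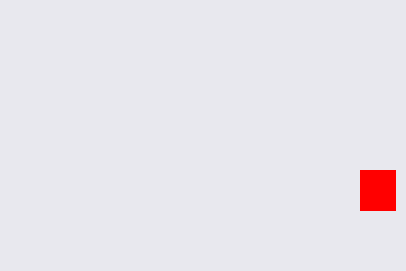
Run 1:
x0 = 360
y0 = 170
x1 = 395
y1 = 210
fill = 'red'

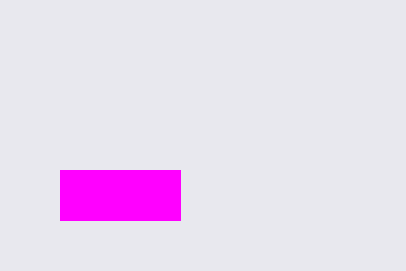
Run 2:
x0 = 60, y0 = 170, x1 = 180, y1 = 220, fill = 'magenta'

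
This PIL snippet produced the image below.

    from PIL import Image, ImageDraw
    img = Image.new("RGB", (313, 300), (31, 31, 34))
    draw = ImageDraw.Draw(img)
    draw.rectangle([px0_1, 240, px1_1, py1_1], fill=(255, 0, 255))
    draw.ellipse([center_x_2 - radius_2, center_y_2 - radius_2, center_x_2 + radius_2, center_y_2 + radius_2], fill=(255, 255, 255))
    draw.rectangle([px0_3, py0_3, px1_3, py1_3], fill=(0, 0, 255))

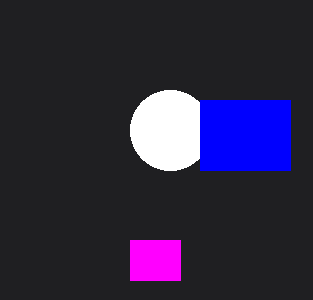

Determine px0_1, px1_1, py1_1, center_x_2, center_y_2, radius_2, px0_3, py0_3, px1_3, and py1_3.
px0_1 = 130, px1_1 = 180, py1_1 = 280, center_x_2 = 170, center_y_2 = 130, radius_2 = 40, px0_3 = 200, py0_3 = 100, px1_3 = 290, py1_3 = 170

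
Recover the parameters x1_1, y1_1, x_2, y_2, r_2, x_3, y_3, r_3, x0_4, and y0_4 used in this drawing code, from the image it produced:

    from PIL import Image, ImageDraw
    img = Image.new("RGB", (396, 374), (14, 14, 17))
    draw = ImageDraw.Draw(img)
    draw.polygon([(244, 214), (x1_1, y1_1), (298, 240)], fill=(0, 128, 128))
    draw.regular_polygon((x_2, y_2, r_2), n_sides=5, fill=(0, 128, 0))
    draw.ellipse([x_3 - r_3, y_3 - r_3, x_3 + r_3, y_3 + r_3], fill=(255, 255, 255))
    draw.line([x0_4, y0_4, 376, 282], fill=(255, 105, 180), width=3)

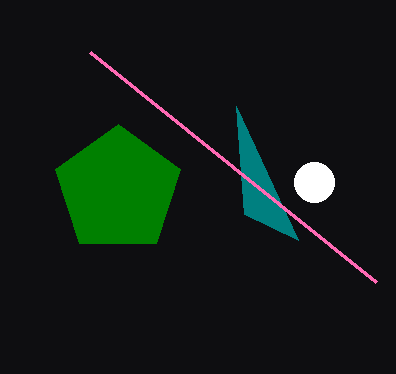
x1_1 = 236; y1_1 = 106; x_2 = 118; y_2 = 190; r_2 = 66; x_3 = 314; y_3 = 182; r_3 = 20; x0_4 = 90; y0_4 = 52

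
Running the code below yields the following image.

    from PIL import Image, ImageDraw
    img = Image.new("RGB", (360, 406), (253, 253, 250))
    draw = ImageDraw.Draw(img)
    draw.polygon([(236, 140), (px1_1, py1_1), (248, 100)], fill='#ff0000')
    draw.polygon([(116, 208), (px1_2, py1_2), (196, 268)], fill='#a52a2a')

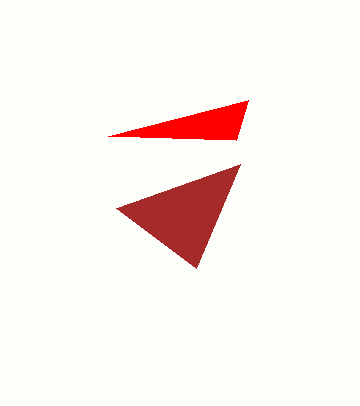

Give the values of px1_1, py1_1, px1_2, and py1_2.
px1_1 = 108; py1_1 = 136; px1_2 = 240; py1_2 = 164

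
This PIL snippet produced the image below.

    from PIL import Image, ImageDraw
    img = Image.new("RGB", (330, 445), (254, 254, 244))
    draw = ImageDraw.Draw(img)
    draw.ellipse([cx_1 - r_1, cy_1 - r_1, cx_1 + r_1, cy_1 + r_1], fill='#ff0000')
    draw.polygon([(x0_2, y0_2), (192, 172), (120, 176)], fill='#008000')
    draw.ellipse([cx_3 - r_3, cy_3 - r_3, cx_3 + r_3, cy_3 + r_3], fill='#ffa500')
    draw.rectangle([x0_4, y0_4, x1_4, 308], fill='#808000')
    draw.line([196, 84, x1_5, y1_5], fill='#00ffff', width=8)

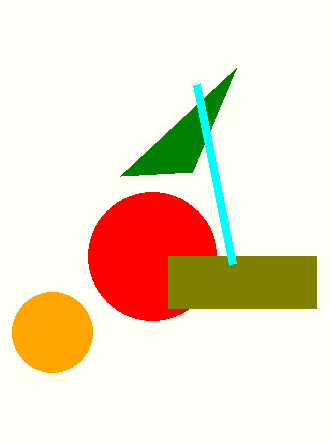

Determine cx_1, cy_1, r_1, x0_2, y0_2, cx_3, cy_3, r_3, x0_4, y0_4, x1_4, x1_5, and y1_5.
cx_1 = 152
cy_1 = 256
r_1 = 64
x0_2 = 236
y0_2 = 68
cx_3 = 52
cy_3 = 332
r_3 = 40
x0_4 = 168
y0_4 = 256
x1_4 = 316
x1_5 = 232
y1_5 = 264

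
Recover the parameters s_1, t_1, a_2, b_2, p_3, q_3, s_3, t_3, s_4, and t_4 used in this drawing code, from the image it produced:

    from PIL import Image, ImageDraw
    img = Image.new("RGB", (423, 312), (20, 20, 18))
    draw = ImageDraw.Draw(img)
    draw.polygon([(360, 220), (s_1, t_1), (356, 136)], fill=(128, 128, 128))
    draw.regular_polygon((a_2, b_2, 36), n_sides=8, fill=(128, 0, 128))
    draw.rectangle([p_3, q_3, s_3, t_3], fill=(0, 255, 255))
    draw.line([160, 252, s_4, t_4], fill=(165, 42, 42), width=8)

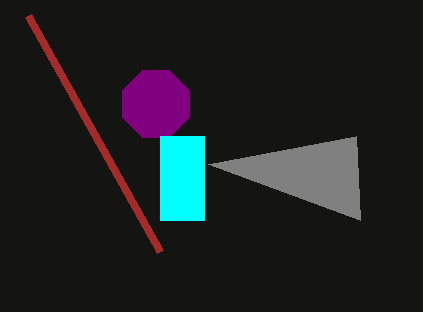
s_1 = 208
t_1 = 164
a_2 = 156
b_2 = 104
p_3 = 160
q_3 = 136
s_3 = 204
t_3 = 220
s_4 = 28
t_4 = 16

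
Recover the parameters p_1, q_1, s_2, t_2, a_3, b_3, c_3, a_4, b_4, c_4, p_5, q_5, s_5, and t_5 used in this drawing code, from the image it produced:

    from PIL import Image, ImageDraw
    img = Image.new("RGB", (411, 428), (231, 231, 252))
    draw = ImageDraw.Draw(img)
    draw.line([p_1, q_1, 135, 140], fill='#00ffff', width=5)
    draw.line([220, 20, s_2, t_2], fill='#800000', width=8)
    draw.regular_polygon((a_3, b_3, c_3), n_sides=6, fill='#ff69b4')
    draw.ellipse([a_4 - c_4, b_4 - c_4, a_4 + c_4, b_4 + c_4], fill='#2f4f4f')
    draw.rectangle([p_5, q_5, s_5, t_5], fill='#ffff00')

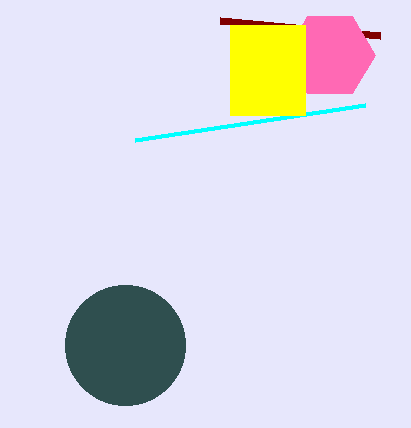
p_1 = 365
q_1 = 105
s_2 = 380
t_2 = 35
a_3 = 330
b_3 = 55
c_3 = 45
a_4 = 125
b_4 = 345
c_4 = 60
p_5 = 230
q_5 = 25
s_5 = 305
t_5 = 115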